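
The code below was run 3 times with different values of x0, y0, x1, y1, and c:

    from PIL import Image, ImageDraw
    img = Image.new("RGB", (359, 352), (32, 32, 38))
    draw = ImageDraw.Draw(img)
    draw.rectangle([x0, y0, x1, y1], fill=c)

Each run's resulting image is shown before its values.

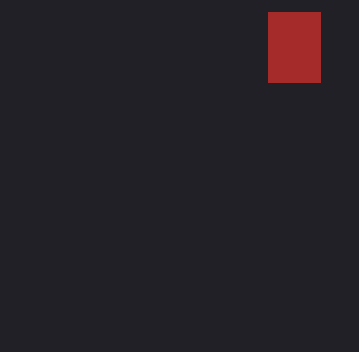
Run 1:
x0 = 268; y0 = 12; x1 = 320; y1 = 82; c = 'brown'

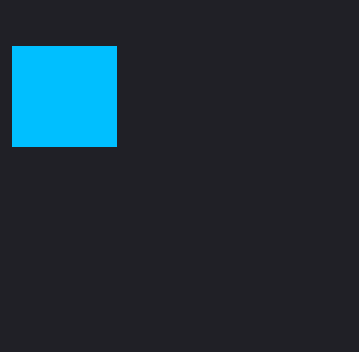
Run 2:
x0 = 12; y0 = 46; x1 = 116; y1 = 146; c = 'deepskyblue'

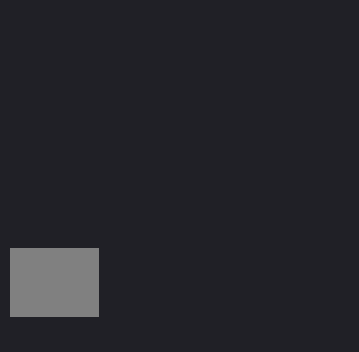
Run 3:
x0 = 10, y0 = 248, x1 = 98, y1 = 316, c = 'gray'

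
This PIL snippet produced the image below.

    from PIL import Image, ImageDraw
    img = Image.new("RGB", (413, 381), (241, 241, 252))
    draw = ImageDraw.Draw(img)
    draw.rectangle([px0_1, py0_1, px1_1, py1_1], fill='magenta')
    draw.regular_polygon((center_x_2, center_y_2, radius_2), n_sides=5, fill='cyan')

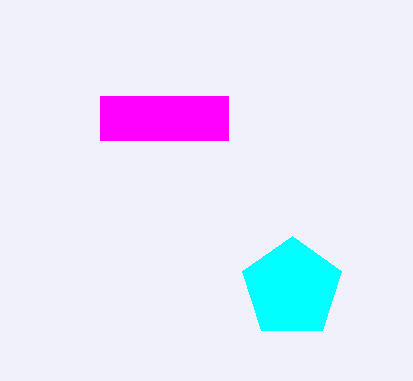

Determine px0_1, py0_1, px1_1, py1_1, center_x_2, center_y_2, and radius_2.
px0_1 = 100, py0_1 = 96, px1_1 = 228, py1_1 = 140, center_x_2 = 292, center_y_2 = 288, radius_2 = 52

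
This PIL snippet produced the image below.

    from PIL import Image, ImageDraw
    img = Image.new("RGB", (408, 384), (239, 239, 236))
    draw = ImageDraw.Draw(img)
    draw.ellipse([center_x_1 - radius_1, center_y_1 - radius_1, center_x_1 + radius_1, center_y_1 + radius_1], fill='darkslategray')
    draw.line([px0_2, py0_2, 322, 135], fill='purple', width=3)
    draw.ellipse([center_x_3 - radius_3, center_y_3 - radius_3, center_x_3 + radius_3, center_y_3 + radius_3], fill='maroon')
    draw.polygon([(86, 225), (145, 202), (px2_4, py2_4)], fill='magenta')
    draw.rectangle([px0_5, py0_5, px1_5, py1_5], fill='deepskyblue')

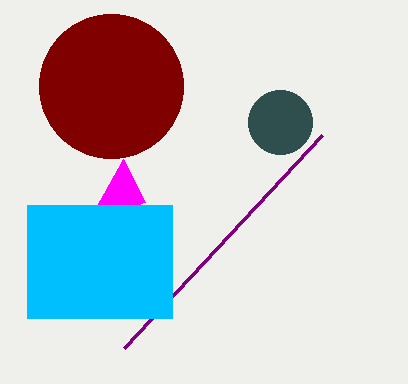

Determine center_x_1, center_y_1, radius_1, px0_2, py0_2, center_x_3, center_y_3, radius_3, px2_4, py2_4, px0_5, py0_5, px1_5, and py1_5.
center_x_1 = 280
center_y_1 = 122
radius_1 = 32
px0_2 = 124
py0_2 = 348
center_x_3 = 111
center_y_3 = 86
radius_3 = 72
px2_4 = 123
py2_4 = 159
px0_5 = 27
py0_5 = 205
px1_5 = 172
py1_5 = 318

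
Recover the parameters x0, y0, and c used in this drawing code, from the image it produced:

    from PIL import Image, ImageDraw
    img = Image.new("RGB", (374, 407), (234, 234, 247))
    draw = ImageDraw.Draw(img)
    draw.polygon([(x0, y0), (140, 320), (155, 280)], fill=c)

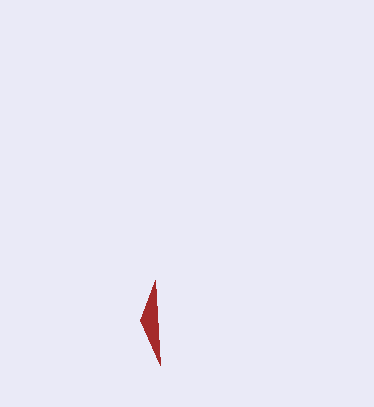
x0 = 160
y0 = 365
c = 'brown'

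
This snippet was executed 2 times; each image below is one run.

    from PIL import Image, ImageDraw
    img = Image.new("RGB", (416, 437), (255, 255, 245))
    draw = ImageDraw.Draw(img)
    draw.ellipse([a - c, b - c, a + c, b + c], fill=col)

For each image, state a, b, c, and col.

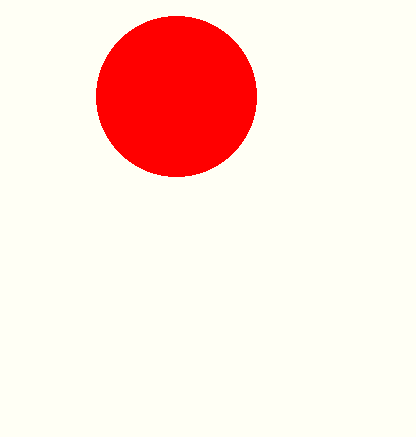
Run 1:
a = 176
b = 96
c = 80
col = 'red'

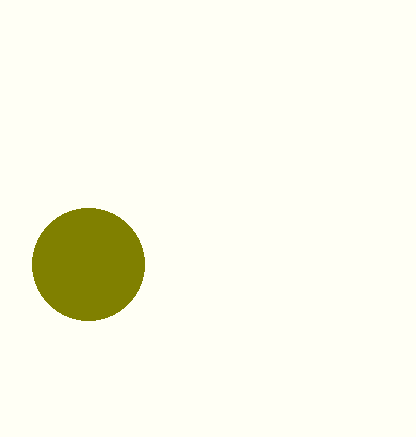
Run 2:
a = 88; b = 264; c = 56; col = 'olive'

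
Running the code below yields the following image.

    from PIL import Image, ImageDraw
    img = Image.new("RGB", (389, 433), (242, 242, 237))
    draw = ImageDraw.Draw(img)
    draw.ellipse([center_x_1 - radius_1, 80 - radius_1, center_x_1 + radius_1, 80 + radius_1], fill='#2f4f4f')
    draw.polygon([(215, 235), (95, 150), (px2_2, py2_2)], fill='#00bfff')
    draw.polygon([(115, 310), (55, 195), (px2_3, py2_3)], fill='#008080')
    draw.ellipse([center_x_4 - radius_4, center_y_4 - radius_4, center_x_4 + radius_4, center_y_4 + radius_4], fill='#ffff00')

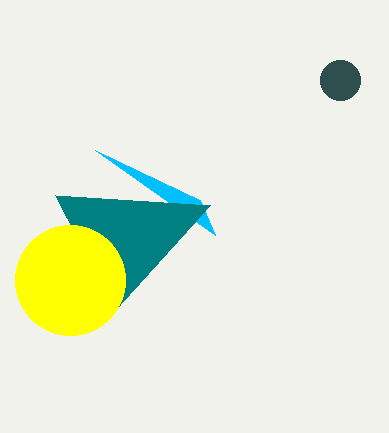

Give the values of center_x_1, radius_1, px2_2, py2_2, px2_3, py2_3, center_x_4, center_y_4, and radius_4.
center_x_1 = 340; radius_1 = 20; px2_2 = 200; py2_2 = 200; px2_3 = 210; py2_3 = 205; center_x_4 = 70; center_y_4 = 280; radius_4 = 55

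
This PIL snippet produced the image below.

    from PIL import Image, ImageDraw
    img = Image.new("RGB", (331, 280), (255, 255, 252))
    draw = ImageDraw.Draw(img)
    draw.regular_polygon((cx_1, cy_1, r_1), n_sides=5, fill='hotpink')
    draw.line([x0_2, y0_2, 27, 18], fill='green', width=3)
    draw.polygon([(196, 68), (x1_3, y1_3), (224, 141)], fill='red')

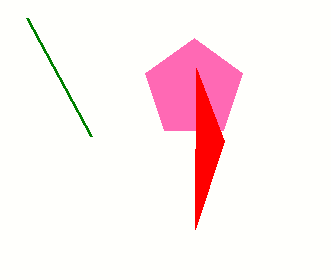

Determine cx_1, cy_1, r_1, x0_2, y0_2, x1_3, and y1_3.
cx_1 = 194; cy_1 = 89; r_1 = 51; x0_2 = 91; y0_2 = 136; x1_3 = 195; y1_3 = 229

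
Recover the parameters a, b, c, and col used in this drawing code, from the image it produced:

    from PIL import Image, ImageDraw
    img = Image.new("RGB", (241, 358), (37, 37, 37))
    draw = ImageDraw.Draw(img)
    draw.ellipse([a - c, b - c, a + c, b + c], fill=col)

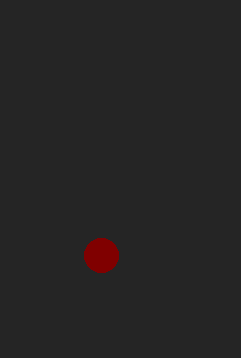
a = 101
b = 255
c = 17
col = 'maroon'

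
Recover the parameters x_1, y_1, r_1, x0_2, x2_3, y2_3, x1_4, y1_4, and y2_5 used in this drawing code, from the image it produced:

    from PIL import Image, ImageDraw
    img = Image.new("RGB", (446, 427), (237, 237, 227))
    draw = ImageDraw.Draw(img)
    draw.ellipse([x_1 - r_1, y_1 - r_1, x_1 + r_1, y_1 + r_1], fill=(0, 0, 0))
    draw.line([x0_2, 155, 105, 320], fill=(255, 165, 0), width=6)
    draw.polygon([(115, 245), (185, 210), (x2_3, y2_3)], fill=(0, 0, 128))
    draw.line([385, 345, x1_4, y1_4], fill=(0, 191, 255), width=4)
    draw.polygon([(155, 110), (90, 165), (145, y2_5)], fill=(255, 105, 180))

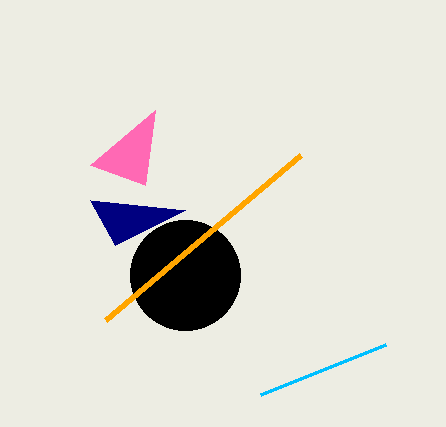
x_1 = 185, y_1 = 275, r_1 = 55, x0_2 = 300, x2_3 = 90, y2_3 = 200, x1_4 = 260, y1_4 = 395, y2_5 = 185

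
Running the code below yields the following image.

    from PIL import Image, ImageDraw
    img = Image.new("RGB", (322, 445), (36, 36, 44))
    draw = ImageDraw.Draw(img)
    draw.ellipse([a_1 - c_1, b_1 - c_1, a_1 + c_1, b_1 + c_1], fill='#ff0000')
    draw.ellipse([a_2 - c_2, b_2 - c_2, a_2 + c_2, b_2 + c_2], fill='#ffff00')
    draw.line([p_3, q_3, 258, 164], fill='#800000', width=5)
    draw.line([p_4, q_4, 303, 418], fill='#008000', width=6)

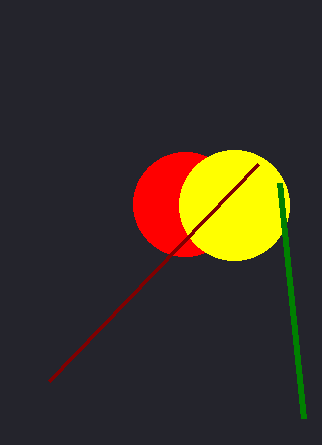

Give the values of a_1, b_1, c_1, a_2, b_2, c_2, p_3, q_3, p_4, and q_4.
a_1 = 185; b_1 = 204; c_1 = 52; a_2 = 234; b_2 = 205; c_2 = 55; p_3 = 49; q_3 = 381; p_4 = 279; q_4 = 183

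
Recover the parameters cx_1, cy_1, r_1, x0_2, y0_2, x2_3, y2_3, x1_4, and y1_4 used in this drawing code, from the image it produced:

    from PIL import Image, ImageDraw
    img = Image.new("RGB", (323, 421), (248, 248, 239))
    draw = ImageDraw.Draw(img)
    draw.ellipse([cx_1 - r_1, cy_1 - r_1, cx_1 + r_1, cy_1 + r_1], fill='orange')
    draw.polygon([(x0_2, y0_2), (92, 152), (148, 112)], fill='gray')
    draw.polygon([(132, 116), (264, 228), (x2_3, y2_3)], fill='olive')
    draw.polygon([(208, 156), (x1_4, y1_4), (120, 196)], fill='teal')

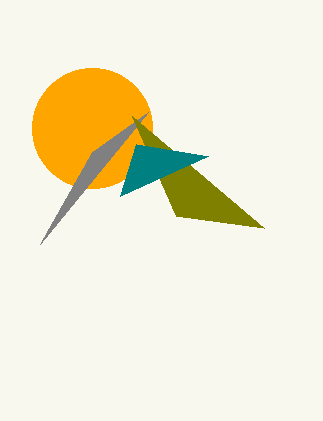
cx_1 = 92; cy_1 = 128; r_1 = 60; x0_2 = 40; y0_2 = 244; x2_3 = 176; y2_3 = 216; x1_4 = 136; y1_4 = 144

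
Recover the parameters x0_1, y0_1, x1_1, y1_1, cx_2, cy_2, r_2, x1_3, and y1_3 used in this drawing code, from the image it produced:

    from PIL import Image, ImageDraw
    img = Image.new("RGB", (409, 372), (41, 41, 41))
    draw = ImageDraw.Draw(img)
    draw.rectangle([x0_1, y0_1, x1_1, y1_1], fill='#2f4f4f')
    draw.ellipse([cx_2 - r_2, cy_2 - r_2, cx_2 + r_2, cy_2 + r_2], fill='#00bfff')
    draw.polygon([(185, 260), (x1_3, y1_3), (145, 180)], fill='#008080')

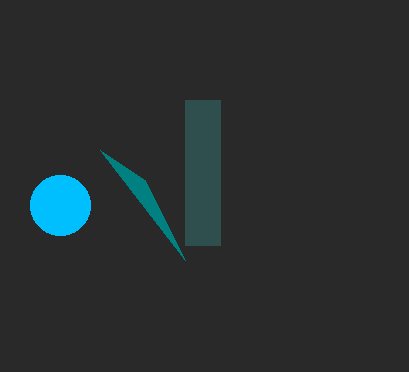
x0_1 = 185
y0_1 = 100
x1_1 = 220
y1_1 = 245
cx_2 = 60
cy_2 = 205
r_2 = 30
x1_3 = 100
y1_3 = 150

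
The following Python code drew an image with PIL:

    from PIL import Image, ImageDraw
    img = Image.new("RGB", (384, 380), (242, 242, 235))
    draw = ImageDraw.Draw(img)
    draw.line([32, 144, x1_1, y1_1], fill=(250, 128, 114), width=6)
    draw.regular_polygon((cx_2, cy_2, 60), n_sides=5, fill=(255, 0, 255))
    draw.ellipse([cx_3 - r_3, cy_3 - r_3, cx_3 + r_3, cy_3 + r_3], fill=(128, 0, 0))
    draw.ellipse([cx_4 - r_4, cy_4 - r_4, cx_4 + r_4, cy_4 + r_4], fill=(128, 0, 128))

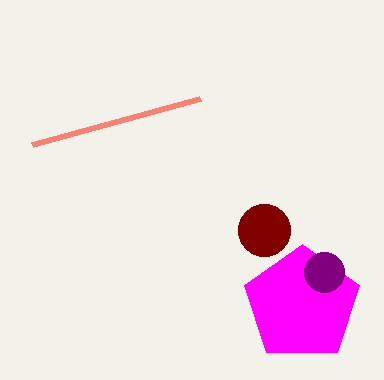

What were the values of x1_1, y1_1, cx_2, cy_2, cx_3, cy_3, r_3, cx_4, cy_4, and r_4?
x1_1 = 200; y1_1 = 98; cx_2 = 302; cy_2 = 304; cx_3 = 264; cy_3 = 230; r_3 = 26; cx_4 = 324; cy_4 = 272; r_4 = 20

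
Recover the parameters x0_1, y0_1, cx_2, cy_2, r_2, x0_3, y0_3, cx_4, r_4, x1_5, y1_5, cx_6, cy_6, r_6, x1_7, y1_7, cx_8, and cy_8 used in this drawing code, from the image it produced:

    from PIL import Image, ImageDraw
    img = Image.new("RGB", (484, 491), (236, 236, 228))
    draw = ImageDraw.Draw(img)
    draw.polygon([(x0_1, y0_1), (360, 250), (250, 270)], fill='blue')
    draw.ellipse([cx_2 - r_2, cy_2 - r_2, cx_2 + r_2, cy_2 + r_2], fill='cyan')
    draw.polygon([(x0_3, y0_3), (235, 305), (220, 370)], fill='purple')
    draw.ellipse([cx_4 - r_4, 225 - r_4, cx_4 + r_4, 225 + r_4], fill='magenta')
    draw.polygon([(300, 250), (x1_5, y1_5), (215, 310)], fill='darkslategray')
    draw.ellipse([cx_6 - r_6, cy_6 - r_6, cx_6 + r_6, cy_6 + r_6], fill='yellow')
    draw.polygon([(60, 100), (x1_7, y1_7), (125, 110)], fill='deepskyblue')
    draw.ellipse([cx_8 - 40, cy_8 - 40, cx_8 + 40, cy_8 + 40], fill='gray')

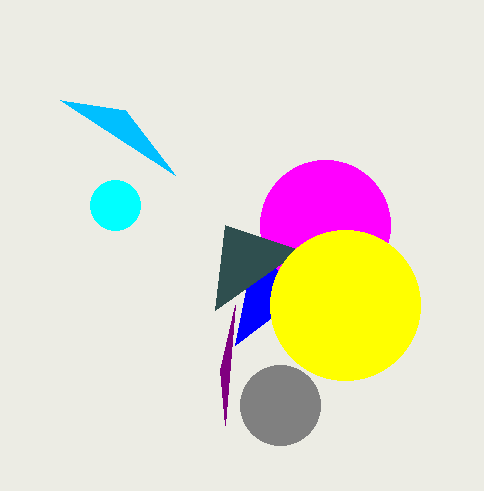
x0_1 = 235; y0_1 = 345; cx_2 = 115; cy_2 = 205; r_2 = 25; x0_3 = 225; y0_3 = 425; cx_4 = 325; r_4 = 65; x1_5 = 225; y1_5 = 225; cx_6 = 345; cy_6 = 305; r_6 = 75; x1_7 = 175; y1_7 = 175; cx_8 = 280; cy_8 = 405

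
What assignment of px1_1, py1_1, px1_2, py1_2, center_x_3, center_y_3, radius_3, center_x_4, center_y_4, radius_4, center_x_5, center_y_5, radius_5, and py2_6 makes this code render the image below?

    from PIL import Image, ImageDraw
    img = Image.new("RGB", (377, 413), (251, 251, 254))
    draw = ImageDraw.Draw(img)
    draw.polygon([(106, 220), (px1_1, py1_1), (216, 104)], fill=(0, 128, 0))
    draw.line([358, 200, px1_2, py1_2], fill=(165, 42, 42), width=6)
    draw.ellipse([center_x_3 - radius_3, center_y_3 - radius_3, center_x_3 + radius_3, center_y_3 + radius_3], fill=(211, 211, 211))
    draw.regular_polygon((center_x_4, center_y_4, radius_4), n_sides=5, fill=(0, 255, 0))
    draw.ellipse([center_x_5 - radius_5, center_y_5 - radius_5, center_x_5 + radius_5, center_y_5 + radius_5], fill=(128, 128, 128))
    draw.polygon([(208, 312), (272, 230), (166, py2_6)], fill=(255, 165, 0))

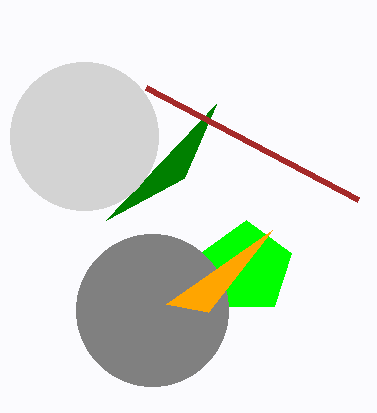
px1_1 = 184, py1_1 = 178, px1_2 = 146, py1_2 = 88, center_x_3 = 84, center_y_3 = 136, radius_3 = 74, center_x_4 = 246, center_y_4 = 268, radius_4 = 48, center_x_5 = 152, center_y_5 = 310, radius_5 = 76, py2_6 = 304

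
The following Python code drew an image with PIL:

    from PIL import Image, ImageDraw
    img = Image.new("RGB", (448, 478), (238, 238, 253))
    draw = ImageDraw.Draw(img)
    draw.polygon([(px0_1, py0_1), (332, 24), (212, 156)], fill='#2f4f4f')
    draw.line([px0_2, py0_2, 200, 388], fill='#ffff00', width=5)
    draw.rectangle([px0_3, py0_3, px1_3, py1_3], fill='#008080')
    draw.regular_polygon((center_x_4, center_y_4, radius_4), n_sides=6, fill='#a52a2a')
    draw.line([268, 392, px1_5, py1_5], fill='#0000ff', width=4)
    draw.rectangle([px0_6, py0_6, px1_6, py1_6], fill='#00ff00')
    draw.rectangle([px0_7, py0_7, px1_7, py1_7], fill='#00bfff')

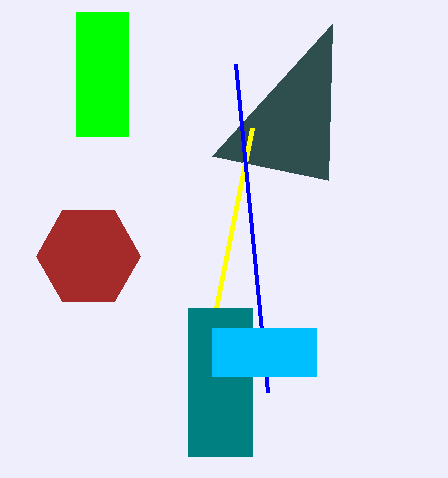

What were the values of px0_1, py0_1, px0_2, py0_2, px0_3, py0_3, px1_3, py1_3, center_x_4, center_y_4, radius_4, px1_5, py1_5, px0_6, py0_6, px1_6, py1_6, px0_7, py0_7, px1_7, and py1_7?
px0_1 = 328, py0_1 = 180, px0_2 = 252, py0_2 = 128, px0_3 = 188, py0_3 = 308, px1_3 = 252, py1_3 = 456, center_x_4 = 88, center_y_4 = 256, radius_4 = 52, px1_5 = 236, py1_5 = 64, px0_6 = 76, py0_6 = 12, px1_6 = 128, py1_6 = 136, px0_7 = 212, py0_7 = 328, px1_7 = 316, py1_7 = 376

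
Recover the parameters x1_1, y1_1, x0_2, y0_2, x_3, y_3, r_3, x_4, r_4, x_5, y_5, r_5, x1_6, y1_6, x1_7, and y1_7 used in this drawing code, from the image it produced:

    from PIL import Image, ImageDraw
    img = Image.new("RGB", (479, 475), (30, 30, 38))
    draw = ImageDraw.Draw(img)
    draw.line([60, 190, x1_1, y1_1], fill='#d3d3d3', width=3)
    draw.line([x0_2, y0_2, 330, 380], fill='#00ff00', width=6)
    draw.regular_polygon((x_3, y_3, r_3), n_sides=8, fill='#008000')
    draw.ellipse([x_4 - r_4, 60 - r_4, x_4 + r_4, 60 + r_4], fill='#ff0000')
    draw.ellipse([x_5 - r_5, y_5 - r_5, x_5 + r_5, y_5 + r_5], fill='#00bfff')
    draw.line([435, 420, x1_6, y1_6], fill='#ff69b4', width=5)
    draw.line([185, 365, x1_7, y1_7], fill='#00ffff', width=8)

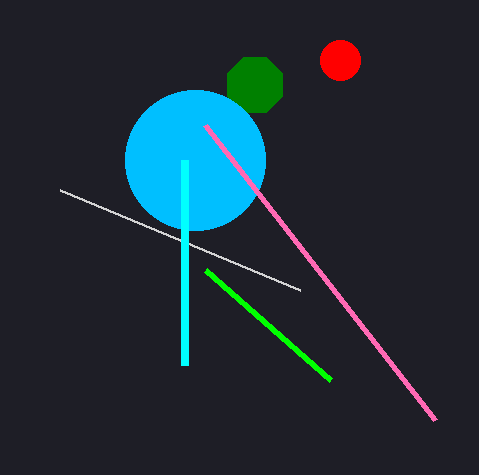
x1_1 = 300, y1_1 = 290, x0_2 = 205, y0_2 = 270, x_3 = 255, y_3 = 85, r_3 = 30, x_4 = 340, r_4 = 20, x_5 = 195, y_5 = 160, r_5 = 70, x1_6 = 205, y1_6 = 125, x1_7 = 185, y1_7 = 160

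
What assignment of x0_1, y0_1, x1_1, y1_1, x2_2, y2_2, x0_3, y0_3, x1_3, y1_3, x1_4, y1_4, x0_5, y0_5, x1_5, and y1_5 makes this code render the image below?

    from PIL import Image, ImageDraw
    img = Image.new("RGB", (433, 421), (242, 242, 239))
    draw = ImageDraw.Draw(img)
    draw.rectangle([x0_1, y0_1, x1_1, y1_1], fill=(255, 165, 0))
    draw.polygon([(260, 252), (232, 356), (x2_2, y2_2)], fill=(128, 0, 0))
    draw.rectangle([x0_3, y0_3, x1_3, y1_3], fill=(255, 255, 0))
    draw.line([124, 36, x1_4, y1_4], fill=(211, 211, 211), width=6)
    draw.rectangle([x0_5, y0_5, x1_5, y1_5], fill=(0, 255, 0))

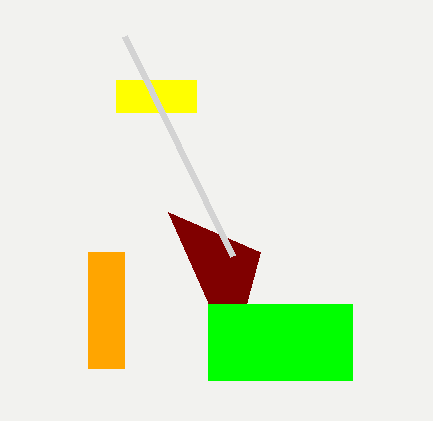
x0_1 = 88
y0_1 = 252
x1_1 = 124
y1_1 = 368
x2_2 = 168
y2_2 = 212
x0_3 = 116
y0_3 = 80
x1_3 = 196
y1_3 = 112
x1_4 = 232
y1_4 = 256
x0_5 = 208
y0_5 = 304
x1_5 = 352
y1_5 = 380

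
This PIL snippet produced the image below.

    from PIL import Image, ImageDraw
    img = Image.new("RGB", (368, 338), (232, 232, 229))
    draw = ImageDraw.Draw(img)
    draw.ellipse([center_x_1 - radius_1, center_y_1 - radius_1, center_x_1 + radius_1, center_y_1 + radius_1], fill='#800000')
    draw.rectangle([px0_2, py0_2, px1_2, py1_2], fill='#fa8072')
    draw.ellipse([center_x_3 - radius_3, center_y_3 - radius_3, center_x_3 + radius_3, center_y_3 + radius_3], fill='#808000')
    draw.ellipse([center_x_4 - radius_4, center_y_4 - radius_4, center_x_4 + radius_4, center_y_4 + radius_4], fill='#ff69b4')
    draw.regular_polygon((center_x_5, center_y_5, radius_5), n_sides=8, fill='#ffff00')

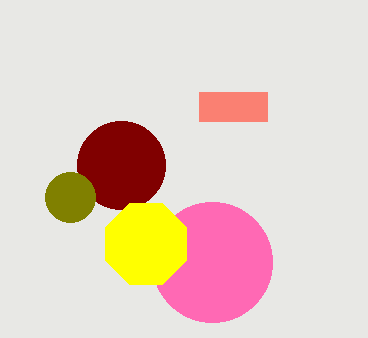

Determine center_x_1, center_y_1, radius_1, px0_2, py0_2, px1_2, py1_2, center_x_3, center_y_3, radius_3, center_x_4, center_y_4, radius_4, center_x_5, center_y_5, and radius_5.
center_x_1 = 121; center_y_1 = 165; radius_1 = 44; px0_2 = 199; py0_2 = 92; px1_2 = 267; py1_2 = 121; center_x_3 = 70; center_y_3 = 197; radius_3 = 25; center_x_4 = 212; center_y_4 = 262; radius_4 = 60; center_x_5 = 146; center_y_5 = 244; radius_5 = 44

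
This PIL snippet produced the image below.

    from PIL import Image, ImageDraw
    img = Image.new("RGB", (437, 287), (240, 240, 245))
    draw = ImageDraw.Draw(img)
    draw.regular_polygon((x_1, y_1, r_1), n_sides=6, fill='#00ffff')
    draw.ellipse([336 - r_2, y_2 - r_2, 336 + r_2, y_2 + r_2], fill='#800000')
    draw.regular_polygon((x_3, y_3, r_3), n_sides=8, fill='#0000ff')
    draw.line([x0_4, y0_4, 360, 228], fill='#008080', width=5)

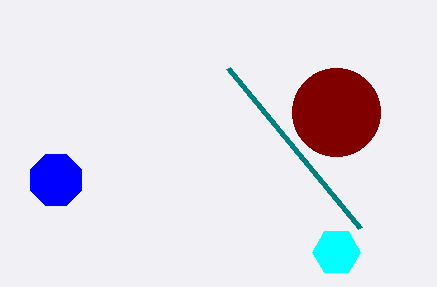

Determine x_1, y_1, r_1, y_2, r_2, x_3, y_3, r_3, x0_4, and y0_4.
x_1 = 336
y_1 = 252
r_1 = 24
y_2 = 112
r_2 = 44
x_3 = 56
y_3 = 180
r_3 = 28
x0_4 = 228
y0_4 = 68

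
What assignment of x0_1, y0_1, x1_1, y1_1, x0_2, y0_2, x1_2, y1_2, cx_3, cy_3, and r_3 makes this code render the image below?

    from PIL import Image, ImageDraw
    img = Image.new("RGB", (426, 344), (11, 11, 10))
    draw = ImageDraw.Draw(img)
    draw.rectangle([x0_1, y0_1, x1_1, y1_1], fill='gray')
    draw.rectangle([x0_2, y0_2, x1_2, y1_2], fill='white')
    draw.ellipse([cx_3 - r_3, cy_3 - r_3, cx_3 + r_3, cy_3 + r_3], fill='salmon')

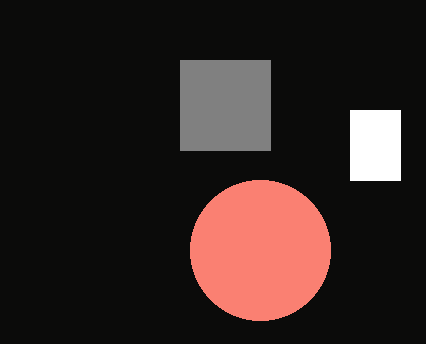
x0_1 = 180; y0_1 = 60; x1_1 = 270; y1_1 = 150; x0_2 = 350; y0_2 = 110; x1_2 = 400; y1_2 = 180; cx_3 = 260; cy_3 = 250; r_3 = 70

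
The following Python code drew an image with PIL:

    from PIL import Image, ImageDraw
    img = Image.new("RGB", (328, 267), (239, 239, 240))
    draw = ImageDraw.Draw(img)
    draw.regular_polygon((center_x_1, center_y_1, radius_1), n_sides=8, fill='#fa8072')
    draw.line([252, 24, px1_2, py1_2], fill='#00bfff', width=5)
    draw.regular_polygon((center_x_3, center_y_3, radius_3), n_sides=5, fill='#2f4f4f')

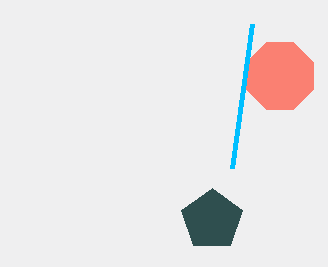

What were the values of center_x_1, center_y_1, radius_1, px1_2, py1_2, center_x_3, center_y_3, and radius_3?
center_x_1 = 280
center_y_1 = 76
radius_1 = 36
px1_2 = 232
py1_2 = 168
center_x_3 = 212
center_y_3 = 220
radius_3 = 32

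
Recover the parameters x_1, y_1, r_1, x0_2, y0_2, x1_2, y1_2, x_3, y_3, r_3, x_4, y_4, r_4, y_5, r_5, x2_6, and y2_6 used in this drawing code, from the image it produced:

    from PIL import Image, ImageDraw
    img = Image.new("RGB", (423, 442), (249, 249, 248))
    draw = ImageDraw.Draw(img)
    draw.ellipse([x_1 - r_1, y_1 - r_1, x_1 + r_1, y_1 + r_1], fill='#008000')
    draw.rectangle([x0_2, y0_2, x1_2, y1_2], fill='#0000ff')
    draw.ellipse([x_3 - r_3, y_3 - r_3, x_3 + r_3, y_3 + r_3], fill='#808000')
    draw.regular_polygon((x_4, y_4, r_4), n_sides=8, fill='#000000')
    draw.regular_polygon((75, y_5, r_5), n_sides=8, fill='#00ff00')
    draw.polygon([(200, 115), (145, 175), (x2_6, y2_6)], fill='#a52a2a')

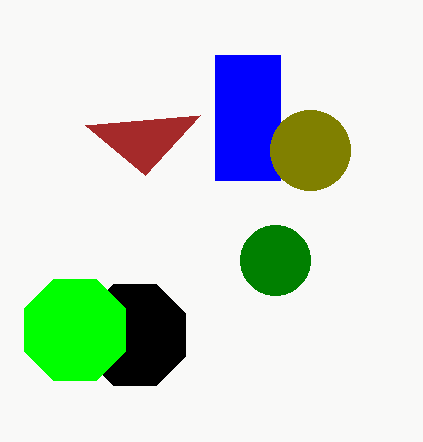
x_1 = 275, y_1 = 260, r_1 = 35, x0_2 = 215, y0_2 = 55, x1_2 = 280, y1_2 = 180, x_3 = 310, y_3 = 150, r_3 = 40, x_4 = 135, y_4 = 335, r_4 = 55, y_5 = 330, r_5 = 55, x2_6 = 85, y2_6 = 125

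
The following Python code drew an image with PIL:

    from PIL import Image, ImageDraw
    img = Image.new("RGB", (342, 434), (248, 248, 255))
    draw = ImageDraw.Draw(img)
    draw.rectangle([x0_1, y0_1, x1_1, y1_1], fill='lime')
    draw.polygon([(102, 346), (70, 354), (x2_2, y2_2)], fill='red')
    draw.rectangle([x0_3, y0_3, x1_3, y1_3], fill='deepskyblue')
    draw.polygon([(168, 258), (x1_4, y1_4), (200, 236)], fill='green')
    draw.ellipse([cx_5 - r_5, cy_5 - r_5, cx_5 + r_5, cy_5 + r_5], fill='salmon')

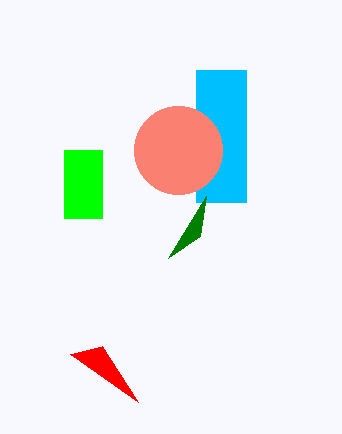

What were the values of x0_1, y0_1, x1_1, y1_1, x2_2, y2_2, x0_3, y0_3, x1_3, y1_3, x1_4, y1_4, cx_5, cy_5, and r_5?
x0_1 = 64
y0_1 = 150
x1_1 = 102
y1_1 = 218
x2_2 = 138
y2_2 = 402
x0_3 = 196
y0_3 = 70
x1_3 = 246
y1_3 = 202
x1_4 = 206
y1_4 = 196
cx_5 = 178
cy_5 = 150
r_5 = 44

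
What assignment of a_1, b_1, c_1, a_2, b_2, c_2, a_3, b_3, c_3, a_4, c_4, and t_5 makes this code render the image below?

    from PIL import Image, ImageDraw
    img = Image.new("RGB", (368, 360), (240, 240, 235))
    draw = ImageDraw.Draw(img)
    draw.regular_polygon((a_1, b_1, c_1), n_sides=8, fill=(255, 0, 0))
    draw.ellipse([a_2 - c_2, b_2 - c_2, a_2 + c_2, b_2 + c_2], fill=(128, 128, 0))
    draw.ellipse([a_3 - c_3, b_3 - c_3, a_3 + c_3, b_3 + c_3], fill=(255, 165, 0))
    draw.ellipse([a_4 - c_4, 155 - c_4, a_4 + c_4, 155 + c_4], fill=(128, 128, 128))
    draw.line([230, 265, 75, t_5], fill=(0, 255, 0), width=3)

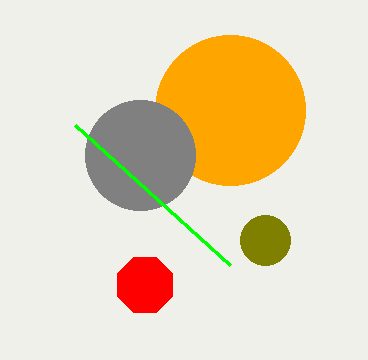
a_1 = 145
b_1 = 285
c_1 = 30
a_2 = 265
b_2 = 240
c_2 = 25
a_3 = 230
b_3 = 110
c_3 = 75
a_4 = 140
c_4 = 55
t_5 = 125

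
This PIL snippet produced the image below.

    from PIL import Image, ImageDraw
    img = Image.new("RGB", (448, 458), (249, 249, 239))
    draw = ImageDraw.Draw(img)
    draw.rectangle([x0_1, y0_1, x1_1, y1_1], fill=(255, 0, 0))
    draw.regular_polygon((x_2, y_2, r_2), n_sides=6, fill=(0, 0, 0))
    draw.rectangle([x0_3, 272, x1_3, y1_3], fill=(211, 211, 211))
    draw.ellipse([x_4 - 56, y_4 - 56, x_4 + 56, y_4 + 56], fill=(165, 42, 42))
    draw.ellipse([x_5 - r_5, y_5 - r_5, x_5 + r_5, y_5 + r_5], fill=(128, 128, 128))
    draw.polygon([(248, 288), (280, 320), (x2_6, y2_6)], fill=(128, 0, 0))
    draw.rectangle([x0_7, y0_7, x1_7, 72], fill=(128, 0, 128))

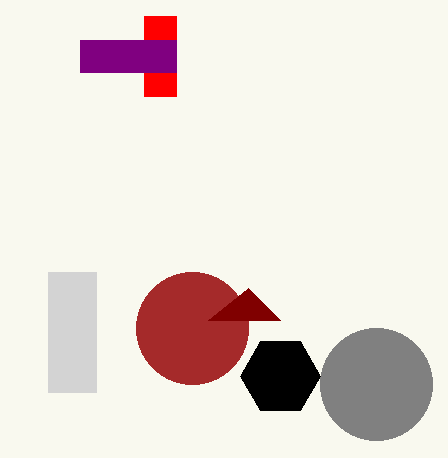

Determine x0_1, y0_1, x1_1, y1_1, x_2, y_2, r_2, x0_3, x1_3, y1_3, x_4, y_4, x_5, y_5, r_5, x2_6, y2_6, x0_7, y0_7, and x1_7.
x0_1 = 144, y0_1 = 16, x1_1 = 176, y1_1 = 96, x_2 = 280, y_2 = 376, r_2 = 40, x0_3 = 48, x1_3 = 96, y1_3 = 392, x_4 = 192, y_4 = 328, x_5 = 376, y_5 = 384, r_5 = 56, x2_6 = 208, y2_6 = 320, x0_7 = 80, y0_7 = 40, x1_7 = 176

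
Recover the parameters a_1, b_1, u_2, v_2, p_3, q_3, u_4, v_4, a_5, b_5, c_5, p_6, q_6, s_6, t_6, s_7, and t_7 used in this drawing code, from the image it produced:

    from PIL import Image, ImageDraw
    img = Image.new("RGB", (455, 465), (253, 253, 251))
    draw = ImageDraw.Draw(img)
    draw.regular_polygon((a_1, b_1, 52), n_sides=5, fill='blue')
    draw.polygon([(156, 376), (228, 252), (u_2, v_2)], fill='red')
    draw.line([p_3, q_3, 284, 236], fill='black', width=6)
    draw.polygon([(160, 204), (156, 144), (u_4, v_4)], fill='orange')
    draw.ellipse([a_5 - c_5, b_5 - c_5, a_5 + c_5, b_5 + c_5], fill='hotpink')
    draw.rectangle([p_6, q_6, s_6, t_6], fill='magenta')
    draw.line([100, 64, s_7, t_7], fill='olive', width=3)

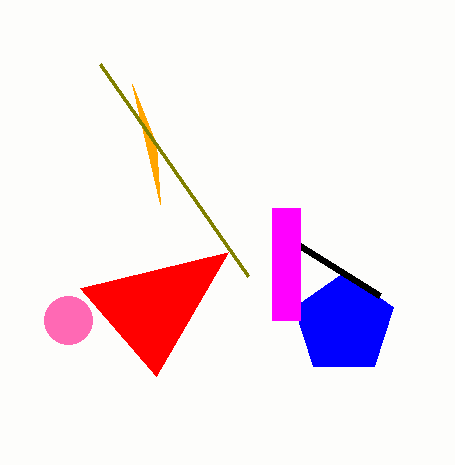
a_1 = 344; b_1 = 324; u_2 = 80; v_2 = 288; p_3 = 380; q_3 = 296; u_4 = 132; v_4 = 84; a_5 = 68; b_5 = 320; c_5 = 24; p_6 = 272; q_6 = 208; s_6 = 300; t_6 = 320; s_7 = 248; t_7 = 276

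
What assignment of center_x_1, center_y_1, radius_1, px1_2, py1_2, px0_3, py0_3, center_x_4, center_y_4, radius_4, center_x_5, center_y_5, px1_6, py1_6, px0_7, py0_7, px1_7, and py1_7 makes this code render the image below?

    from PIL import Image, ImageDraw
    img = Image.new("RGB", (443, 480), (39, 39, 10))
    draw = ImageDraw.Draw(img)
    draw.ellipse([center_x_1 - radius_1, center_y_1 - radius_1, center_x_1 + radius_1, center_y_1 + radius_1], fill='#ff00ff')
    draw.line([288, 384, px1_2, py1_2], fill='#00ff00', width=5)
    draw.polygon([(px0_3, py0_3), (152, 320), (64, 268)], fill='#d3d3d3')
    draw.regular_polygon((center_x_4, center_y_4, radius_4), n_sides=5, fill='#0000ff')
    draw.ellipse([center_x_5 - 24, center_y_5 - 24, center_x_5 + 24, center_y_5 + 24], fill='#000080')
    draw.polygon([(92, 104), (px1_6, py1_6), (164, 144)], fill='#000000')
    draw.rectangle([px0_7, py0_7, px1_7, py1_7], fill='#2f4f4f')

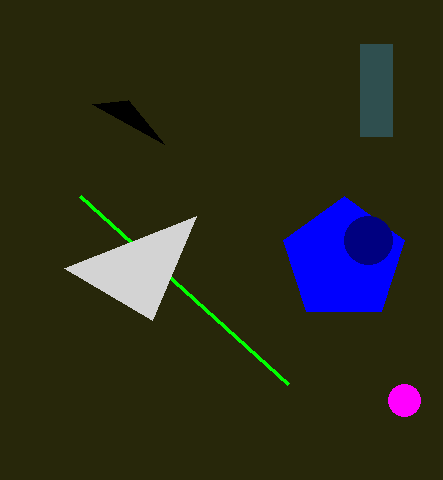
center_x_1 = 404
center_y_1 = 400
radius_1 = 16
px1_2 = 80
py1_2 = 196
px0_3 = 196
py0_3 = 216
center_x_4 = 344
center_y_4 = 260
radius_4 = 64
center_x_5 = 368
center_y_5 = 240
px1_6 = 128
py1_6 = 100
px0_7 = 360
py0_7 = 44
px1_7 = 392
py1_7 = 136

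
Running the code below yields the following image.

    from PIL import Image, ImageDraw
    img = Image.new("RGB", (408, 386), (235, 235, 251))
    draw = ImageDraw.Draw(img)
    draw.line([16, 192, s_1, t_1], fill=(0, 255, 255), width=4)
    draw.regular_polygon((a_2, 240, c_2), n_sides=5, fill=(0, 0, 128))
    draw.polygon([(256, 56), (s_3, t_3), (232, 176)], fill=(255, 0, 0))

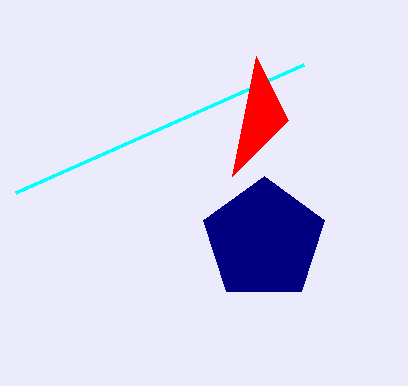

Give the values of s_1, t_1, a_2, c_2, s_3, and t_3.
s_1 = 304; t_1 = 64; a_2 = 264; c_2 = 64; s_3 = 288; t_3 = 120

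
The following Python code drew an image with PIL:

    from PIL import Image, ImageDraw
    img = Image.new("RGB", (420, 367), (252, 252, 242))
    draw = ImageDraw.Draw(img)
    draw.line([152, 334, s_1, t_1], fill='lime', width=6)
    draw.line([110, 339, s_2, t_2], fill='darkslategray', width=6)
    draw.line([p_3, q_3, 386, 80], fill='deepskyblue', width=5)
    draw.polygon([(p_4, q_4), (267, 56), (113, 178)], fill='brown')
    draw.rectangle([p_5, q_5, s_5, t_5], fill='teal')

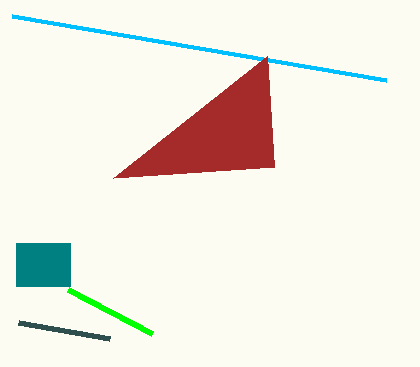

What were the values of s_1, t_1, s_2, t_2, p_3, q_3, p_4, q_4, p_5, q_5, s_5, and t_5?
s_1 = 68
t_1 = 290
s_2 = 19
t_2 = 323
p_3 = 12
q_3 = 16
p_4 = 274
q_4 = 167
p_5 = 16
q_5 = 243
s_5 = 70
t_5 = 286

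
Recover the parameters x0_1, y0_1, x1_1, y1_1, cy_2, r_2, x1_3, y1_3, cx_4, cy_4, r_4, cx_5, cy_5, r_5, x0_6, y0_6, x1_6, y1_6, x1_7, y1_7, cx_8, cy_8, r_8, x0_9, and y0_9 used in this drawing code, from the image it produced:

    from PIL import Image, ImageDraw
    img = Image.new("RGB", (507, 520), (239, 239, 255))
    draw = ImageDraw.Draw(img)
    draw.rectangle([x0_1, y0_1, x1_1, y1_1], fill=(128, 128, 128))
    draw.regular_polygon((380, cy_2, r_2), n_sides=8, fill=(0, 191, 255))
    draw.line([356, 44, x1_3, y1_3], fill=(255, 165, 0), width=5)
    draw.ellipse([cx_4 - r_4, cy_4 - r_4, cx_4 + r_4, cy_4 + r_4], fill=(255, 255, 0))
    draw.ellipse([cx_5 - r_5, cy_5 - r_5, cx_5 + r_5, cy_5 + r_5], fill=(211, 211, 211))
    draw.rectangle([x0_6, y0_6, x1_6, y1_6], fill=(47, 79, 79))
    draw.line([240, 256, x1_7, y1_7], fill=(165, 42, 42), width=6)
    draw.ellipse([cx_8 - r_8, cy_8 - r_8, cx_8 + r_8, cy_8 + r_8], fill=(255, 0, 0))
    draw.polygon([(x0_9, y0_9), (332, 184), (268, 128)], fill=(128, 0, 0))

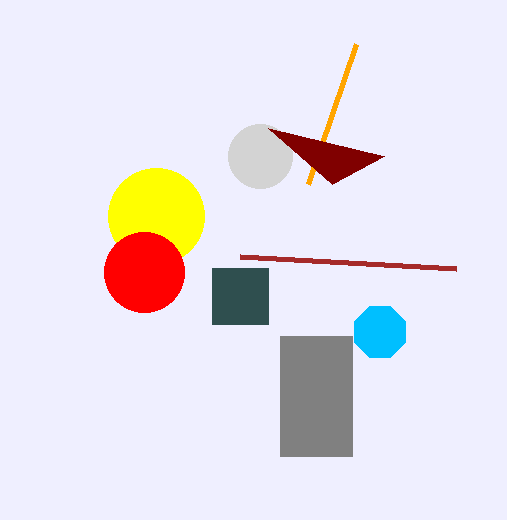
x0_1 = 280, y0_1 = 336, x1_1 = 352, y1_1 = 456, cy_2 = 332, r_2 = 28, x1_3 = 308, y1_3 = 184, cx_4 = 156, cy_4 = 216, r_4 = 48, cx_5 = 260, cy_5 = 156, r_5 = 32, x0_6 = 212, y0_6 = 268, x1_6 = 268, y1_6 = 324, x1_7 = 456, y1_7 = 268, cx_8 = 144, cy_8 = 272, r_8 = 40, x0_9 = 384, y0_9 = 156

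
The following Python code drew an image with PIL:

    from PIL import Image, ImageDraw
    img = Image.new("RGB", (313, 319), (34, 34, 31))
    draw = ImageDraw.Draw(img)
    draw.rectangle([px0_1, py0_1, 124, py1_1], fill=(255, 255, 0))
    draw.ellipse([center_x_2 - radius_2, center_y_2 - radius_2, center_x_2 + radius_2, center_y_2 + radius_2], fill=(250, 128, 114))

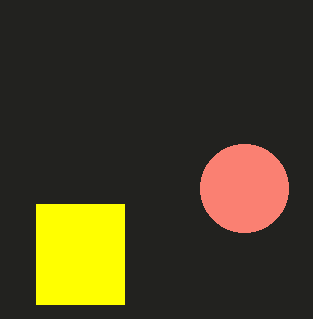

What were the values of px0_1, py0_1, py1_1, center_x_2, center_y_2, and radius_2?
px0_1 = 36
py0_1 = 204
py1_1 = 304
center_x_2 = 244
center_y_2 = 188
radius_2 = 44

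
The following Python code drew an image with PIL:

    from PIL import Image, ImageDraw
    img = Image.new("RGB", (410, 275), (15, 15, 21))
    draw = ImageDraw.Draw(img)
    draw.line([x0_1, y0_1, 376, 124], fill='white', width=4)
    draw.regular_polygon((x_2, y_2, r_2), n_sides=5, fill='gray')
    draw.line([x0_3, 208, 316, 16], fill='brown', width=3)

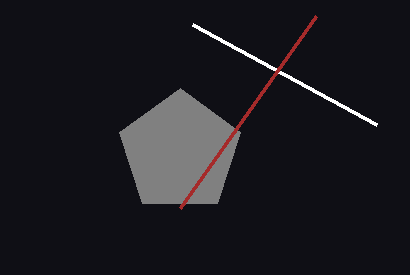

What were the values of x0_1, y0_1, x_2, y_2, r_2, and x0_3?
x0_1 = 192; y0_1 = 24; x_2 = 180; y_2 = 152; r_2 = 64; x0_3 = 180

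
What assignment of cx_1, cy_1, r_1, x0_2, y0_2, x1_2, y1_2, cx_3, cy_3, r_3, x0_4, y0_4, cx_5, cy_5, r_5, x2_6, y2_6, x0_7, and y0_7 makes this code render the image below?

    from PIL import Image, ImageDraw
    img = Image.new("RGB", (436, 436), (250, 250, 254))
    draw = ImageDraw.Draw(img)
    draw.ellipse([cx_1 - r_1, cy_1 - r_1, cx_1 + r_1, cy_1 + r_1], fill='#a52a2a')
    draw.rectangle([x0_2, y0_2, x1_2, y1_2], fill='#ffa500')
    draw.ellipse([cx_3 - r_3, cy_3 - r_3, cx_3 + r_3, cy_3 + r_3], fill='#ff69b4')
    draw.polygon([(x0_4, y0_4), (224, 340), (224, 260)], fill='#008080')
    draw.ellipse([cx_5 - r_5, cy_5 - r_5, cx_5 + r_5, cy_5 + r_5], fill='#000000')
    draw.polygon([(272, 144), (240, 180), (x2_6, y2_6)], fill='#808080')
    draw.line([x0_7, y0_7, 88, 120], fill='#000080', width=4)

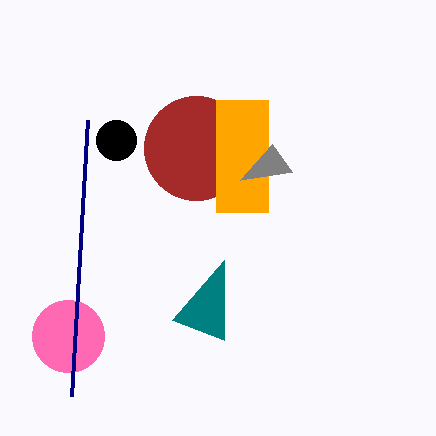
cx_1 = 196
cy_1 = 148
r_1 = 52
x0_2 = 216
y0_2 = 100
x1_2 = 268
y1_2 = 212
cx_3 = 68
cy_3 = 336
r_3 = 36
x0_4 = 172
y0_4 = 320
cx_5 = 116
cy_5 = 140
r_5 = 20
x2_6 = 292
y2_6 = 172
x0_7 = 72
y0_7 = 396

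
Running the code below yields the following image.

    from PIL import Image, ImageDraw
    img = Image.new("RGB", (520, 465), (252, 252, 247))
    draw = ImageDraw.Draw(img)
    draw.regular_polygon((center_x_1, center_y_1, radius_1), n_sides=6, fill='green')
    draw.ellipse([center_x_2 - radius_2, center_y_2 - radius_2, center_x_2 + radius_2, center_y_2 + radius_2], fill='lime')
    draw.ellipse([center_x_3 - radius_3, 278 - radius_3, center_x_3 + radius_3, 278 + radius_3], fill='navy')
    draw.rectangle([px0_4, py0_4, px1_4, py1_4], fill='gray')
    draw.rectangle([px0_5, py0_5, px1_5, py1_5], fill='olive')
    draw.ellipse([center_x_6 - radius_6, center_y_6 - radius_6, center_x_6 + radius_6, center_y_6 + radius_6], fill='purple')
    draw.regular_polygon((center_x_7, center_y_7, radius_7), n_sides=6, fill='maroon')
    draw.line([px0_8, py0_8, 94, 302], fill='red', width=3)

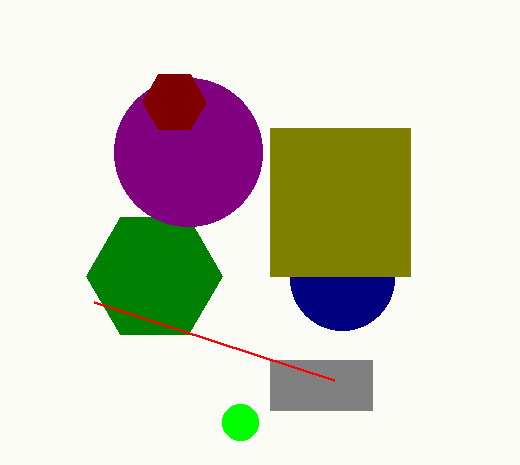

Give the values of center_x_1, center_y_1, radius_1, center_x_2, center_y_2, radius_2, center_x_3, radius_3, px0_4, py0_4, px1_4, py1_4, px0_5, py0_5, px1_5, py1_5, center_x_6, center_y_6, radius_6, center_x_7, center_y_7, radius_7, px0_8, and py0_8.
center_x_1 = 154
center_y_1 = 276
radius_1 = 68
center_x_2 = 240
center_y_2 = 422
radius_2 = 18
center_x_3 = 342
radius_3 = 52
px0_4 = 270
py0_4 = 360
px1_4 = 372
py1_4 = 410
px0_5 = 270
py0_5 = 128
px1_5 = 410
py1_5 = 276
center_x_6 = 188
center_y_6 = 152
radius_6 = 74
center_x_7 = 174
center_y_7 = 102
radius_7 = 32
px0_8 = 334
py0_8 = 380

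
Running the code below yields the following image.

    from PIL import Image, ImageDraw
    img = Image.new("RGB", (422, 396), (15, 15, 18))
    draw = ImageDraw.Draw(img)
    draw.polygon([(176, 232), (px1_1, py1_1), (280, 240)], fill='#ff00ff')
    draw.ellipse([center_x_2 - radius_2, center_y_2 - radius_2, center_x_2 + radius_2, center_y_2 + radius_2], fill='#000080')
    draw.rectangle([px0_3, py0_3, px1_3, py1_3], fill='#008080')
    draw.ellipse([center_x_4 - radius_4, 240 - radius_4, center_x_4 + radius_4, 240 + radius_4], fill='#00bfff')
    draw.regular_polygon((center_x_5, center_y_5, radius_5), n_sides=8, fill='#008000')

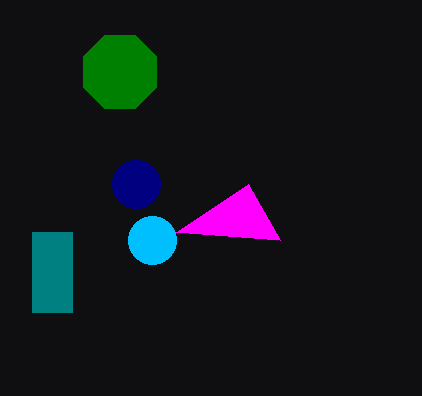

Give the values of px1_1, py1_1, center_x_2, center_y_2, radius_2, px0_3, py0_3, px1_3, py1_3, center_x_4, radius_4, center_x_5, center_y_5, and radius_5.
px1_1 = 248
py1_1 = 184
center_x_2 = 136
center_y_2 = 184
radius_2 = 24
px0_3 = 32
py0_3 = 232
px1_3 = 72
py1_3 = 312
center_x_4 = 152
radius_4 = 24
center_x_5 = 120
center_y_5 = 72
radius_5 = 40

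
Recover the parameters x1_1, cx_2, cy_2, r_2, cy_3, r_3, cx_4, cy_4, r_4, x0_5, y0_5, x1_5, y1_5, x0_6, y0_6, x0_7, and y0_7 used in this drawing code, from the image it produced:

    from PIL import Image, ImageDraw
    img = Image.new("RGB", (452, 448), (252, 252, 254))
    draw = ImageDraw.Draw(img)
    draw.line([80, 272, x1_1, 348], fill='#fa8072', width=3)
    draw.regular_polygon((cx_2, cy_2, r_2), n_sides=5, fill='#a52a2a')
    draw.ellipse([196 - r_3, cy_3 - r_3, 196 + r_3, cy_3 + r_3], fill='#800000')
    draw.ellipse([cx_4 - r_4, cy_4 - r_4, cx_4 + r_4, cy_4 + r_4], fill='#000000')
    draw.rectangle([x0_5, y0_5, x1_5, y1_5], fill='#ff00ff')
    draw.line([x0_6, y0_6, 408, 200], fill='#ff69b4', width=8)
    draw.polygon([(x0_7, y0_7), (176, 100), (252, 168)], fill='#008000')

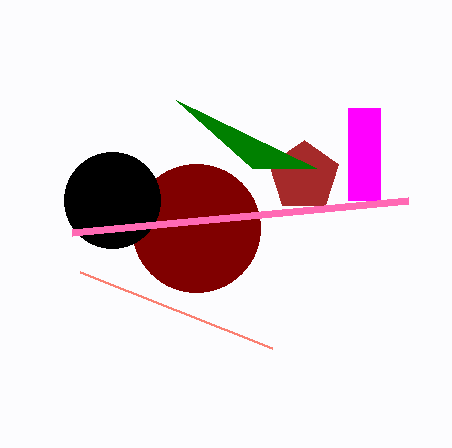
x1_1 = 272; cx_2 = 304; cy_2 = 176; r_2 = 36; cy_3 = 228; r_3 = 64; cx_4 = 112; cy_4 = 200; r_4 = 48; x0_5 = 348; y0_5 = 108; x1_5 = 380; y1_5 = 200; x0_6 = 72; y0_6 = 232; x0_7 = 316; y0_7 = 168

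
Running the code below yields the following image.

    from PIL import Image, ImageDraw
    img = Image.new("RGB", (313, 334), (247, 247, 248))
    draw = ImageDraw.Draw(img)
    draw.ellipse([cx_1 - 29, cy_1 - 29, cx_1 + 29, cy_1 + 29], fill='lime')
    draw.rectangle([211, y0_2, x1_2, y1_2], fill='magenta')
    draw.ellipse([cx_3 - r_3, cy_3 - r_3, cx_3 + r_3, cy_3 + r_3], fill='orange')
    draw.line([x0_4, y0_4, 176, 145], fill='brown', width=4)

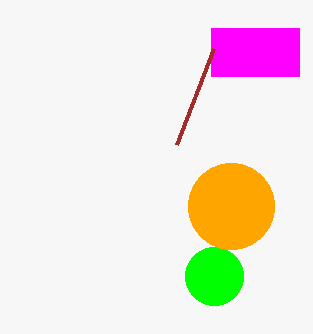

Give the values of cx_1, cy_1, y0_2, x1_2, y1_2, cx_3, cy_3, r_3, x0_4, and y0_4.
cx_1 = 214
cy_1 = 276
y0_2 = 28
x1_2 = 299
y1_2 = 76
cx_3 = 231
cy_3 = 206
r_3 = 43
x0_4 = 213
y0_4 = 49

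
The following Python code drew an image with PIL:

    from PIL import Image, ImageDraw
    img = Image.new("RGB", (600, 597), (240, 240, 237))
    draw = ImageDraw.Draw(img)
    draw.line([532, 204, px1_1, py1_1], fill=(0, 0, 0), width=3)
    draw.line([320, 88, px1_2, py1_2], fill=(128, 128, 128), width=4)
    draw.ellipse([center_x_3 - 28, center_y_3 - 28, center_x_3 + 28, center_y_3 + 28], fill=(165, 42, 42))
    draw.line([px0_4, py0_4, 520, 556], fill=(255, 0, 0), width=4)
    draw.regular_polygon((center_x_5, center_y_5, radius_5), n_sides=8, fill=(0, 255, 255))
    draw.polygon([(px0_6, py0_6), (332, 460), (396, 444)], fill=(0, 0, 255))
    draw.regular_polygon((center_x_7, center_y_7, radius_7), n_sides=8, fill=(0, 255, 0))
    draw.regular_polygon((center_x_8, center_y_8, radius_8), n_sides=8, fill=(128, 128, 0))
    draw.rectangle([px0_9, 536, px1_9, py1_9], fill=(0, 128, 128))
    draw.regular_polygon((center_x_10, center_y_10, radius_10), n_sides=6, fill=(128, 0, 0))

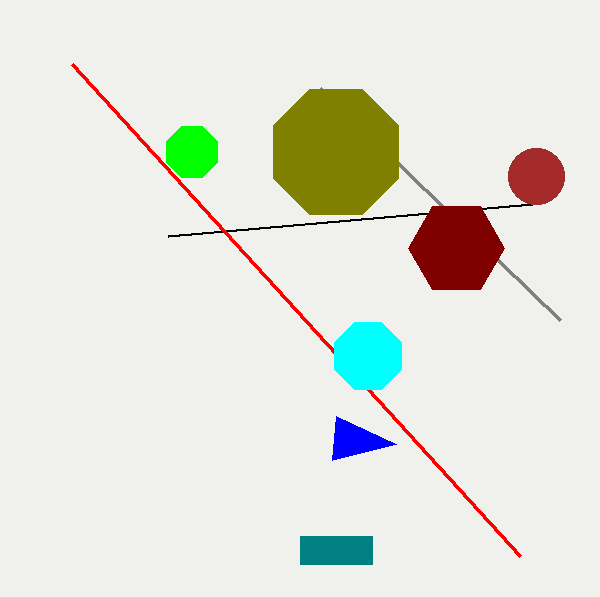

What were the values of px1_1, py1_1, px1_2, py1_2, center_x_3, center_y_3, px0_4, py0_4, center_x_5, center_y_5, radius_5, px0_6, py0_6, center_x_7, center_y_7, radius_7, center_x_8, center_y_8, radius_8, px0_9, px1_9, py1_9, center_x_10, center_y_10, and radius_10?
px1_1 = 168
py1_1 = 236
px1_2 = 560
py1_2 = 320
center_x_3 = 536
center_y_3 = 176
px0_4 = 72
py0_4 = 64
center_x_5 = 368
center_y_5 = 356
radius_5 = 36
px0_6 = 336
py0_6 = 416
center_x_7 = 192
center_y_7 = 152
radius_7 = 28
center_x_8 = 336
center_y_8 = 152
radius_8 = 68
px0_9 = 300
px1_9 = 372
py1_9 = 564
center_x_10 = 456
center_y_10 = 248
radius_10 = 48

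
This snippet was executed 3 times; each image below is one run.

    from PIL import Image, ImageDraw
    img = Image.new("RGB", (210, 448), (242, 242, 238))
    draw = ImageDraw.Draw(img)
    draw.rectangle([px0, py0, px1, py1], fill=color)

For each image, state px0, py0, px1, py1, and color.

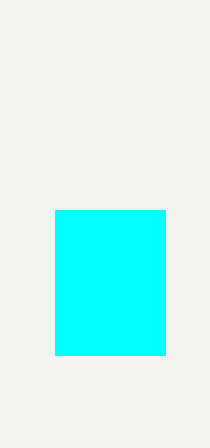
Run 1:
px0 = 55
py0 = 210
px1 = 165
py1 = 355
color = 'cyan'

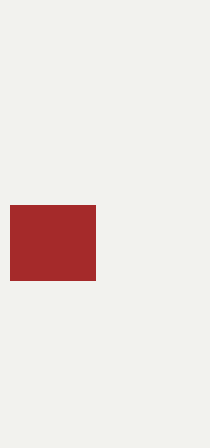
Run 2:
px0 = 10
py0 = 205
px1 = 95
py1 = 280
color = 'brown'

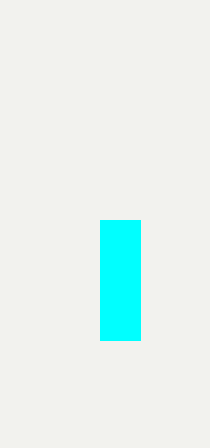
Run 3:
px0 = 100, py0 = 220, px1 = 140, py1 = 340, color = 'cyan'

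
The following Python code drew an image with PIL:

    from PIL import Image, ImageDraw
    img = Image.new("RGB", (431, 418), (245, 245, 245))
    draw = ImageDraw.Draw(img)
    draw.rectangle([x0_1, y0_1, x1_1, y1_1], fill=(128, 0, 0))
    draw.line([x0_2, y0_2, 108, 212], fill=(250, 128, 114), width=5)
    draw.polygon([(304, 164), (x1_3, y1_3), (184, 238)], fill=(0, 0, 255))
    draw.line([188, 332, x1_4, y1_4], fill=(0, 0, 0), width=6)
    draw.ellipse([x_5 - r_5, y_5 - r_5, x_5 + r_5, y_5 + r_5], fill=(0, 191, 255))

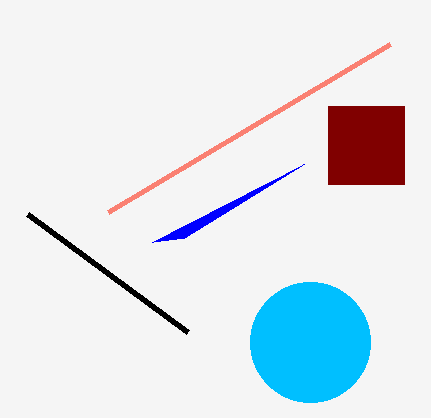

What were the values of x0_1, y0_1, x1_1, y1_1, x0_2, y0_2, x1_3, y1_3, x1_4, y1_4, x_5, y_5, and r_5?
x0_1 = 328; y0_1 = 106; x1_1 = 404; y1_1 = 184; x0_2 = 390; y0_2 = 44; x1_3 = 152; y1_3 = 242; x1_4 = 28; y1_4 = 214; x_5 = 310; y_5 = 342; r_5 = 60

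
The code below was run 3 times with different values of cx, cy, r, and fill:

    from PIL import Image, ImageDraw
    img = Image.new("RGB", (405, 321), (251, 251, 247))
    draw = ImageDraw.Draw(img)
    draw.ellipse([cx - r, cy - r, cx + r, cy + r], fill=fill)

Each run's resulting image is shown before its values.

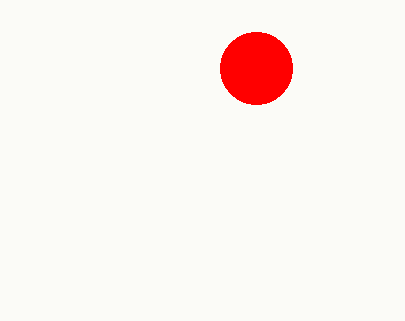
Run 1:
cx = 256
cy = 68
r = 36
fill = 'red'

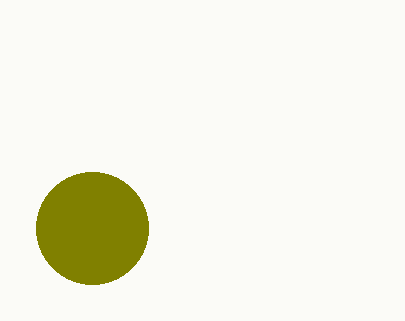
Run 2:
cx = 92
cy = 228
r = 56
fill = 'olive'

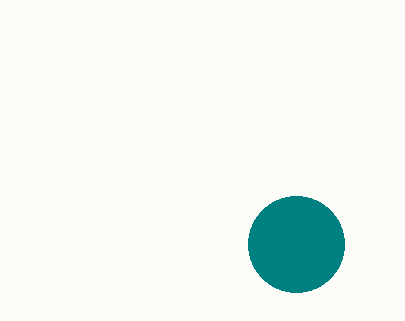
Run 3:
cx = 296; cy = 244; r = 48; fill = 'teal'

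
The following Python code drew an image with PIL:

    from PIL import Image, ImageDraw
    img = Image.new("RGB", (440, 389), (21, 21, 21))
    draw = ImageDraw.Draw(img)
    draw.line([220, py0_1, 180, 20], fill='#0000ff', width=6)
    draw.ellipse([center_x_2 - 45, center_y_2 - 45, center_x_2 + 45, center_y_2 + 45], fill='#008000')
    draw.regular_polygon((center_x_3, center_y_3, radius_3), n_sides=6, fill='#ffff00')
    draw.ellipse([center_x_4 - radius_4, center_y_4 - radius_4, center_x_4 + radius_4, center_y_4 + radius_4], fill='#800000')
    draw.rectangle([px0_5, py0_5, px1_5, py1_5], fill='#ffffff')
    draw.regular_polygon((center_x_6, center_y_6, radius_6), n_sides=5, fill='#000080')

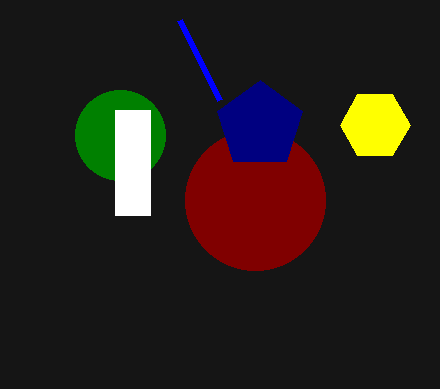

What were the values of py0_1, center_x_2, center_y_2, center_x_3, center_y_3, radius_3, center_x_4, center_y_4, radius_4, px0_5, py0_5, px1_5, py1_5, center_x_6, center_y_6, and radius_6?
py0_1 = 100; center_x_2 = 120; center_y_2 = 135; center_x_3 = 375; center_y_3 = 125; radius_3 = 35; center_x_4 = 255; center_y_4 = 200; radius_4 = 70; px0_5 = 115; py0_5 = 110; px1_5 = 150; py1_5 = 215; center_x_6 = 260; center_y_6 = 125; radius_6 = 45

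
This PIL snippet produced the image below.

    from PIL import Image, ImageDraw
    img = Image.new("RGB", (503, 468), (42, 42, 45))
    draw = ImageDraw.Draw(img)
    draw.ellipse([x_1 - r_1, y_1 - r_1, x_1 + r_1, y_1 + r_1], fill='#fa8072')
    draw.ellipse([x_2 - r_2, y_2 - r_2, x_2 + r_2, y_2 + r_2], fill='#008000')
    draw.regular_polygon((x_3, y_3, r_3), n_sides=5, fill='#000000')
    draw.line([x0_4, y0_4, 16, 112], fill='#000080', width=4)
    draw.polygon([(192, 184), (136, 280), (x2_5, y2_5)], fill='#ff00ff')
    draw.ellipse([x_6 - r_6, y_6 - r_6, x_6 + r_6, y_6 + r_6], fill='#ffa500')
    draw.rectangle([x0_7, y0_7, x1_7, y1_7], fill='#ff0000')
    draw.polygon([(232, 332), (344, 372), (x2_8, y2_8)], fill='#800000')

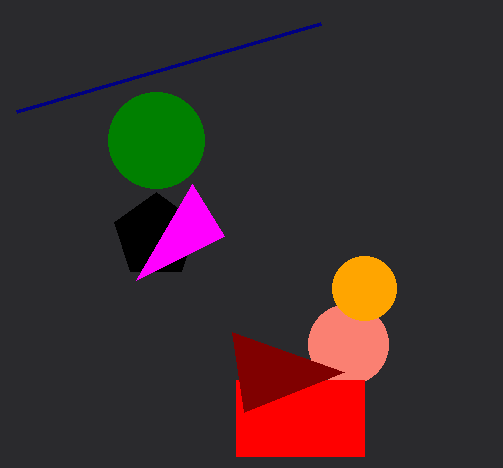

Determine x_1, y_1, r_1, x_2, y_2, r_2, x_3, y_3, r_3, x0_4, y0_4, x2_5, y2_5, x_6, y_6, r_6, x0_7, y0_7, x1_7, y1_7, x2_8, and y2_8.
x_1 = 348, y_1 = 344, r_1 = 40, x_2 = 156, y_2 = 140, r_2 = 48, x_3 = 156, y_3 = 236, r_3 = 44, x0_4 = 320, y0_4 = 24, x2_5 = 224, y2_5 = 236, x_6 = 364, y_6 = 288, r_6 = 32, x0_7 = 236, y0_7 = 380, x1_7 = 364, y1_7 = 456, x2_8 = 244, y2_8 = 412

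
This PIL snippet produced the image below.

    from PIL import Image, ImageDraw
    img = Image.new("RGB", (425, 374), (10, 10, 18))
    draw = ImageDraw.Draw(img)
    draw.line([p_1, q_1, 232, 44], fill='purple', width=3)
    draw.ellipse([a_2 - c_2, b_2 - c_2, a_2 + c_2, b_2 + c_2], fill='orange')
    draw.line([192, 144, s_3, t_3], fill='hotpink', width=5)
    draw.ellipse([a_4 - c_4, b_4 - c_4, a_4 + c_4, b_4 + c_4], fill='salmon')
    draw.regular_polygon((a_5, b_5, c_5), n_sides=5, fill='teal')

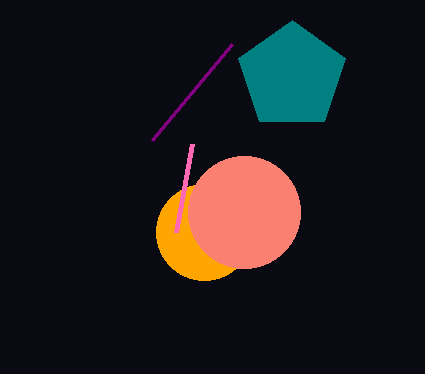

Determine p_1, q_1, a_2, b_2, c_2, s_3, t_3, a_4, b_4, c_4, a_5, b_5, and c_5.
p_1 = 152, q_1 = 140, a_2 = 204, b_2 = 232, c_2 = 48, s_3 = 176, t_3 = 232, a_4 = 244, b_4 = 212, c_4 = 56, a_5 = 292, b_5 = 76, c_5 = 56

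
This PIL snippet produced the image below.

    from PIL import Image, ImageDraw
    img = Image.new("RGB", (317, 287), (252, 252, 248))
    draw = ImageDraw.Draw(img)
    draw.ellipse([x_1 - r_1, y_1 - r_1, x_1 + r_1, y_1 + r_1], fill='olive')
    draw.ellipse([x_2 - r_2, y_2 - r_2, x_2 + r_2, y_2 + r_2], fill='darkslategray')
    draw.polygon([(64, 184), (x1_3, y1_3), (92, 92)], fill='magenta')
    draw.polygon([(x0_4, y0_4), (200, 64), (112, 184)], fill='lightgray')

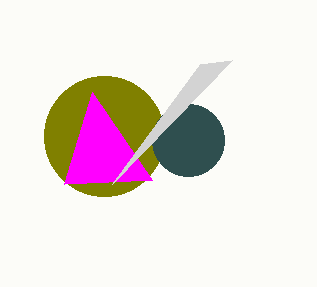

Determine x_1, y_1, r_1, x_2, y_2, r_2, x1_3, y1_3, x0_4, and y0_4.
x_1 = 104
y_1 = 136
r_1 = 60
x_2 = 188
y_2 = 140
r_2 = 36
x1_3 = 152
y1_3 = 180
x0_4 = 232
y0_4 = 60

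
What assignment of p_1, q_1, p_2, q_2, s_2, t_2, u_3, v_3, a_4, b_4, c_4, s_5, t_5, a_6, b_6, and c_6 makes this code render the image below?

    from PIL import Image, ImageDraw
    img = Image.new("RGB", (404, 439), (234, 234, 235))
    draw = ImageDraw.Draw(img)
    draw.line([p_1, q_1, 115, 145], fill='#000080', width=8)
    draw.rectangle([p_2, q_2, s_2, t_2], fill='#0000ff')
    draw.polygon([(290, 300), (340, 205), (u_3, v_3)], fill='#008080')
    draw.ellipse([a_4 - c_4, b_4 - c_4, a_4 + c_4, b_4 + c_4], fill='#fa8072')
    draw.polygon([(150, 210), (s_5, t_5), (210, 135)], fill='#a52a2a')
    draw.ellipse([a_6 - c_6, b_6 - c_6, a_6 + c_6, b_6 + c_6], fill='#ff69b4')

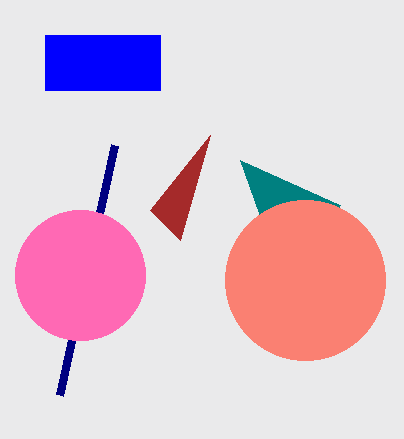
p_1 = 60; q_1 = 395; p_2 = 45; q_2 = 35; s_2 = 160; t_2 = 90; u_3 = 240; v_3 = 160; a_4 = 305; b_4 = 280; c_4 = 80; s_5 = 180; t_5 = 240; a_6 = 80; b_6 = 275; c_6 = 65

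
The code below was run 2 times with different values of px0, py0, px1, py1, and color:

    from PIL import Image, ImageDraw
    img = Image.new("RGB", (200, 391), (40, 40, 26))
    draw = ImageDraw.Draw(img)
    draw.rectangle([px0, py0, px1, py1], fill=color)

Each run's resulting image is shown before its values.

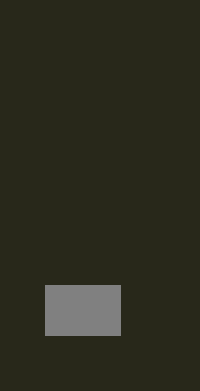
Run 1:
px0 = 45, py0 = 285, px1 = 120, py1 = 335, color = 'gray'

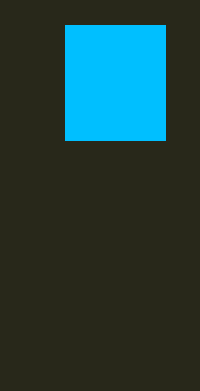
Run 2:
px0 = 65, py0 = 25, px1 = 165, py1 = 140, color = 'deepskyblue'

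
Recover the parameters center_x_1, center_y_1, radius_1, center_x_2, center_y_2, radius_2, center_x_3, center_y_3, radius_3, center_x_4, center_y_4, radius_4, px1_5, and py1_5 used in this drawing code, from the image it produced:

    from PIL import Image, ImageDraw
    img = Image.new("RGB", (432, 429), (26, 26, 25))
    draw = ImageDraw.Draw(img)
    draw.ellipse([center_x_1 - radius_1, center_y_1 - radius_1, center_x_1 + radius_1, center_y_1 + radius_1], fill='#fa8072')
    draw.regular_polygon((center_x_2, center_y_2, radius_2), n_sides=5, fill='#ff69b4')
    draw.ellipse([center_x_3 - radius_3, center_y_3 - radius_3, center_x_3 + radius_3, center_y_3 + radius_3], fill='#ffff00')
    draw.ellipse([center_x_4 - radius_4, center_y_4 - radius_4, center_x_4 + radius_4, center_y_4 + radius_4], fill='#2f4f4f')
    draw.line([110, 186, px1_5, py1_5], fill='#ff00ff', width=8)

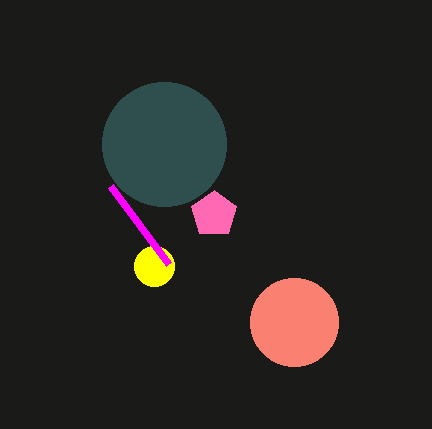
center_x_1 = 294; center_y_1 = 322; radius_1 = 44; center_x_2 = 214; center_y_2 = 214; radius_2 = 24; center_x_3 = 154; center_y_3 = 266; radius_3 = 20; center_x_4 = 164; center_y_4 = 144; radius_4 = 62; px1_5 = 168; py1_5 = 264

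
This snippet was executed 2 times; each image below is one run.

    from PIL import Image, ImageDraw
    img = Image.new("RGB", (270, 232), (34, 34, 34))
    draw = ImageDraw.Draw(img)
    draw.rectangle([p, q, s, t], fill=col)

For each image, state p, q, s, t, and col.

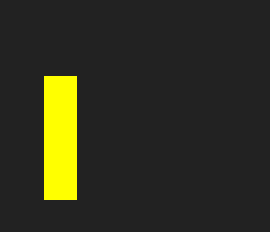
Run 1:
p = 44
q = 76
s = 76
t = 199
col = 'yellow'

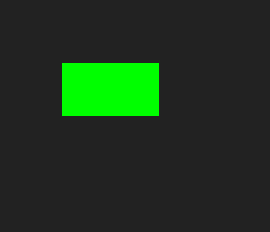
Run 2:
p = 62, q = 63, s = 158, t = 115, col = 'lime'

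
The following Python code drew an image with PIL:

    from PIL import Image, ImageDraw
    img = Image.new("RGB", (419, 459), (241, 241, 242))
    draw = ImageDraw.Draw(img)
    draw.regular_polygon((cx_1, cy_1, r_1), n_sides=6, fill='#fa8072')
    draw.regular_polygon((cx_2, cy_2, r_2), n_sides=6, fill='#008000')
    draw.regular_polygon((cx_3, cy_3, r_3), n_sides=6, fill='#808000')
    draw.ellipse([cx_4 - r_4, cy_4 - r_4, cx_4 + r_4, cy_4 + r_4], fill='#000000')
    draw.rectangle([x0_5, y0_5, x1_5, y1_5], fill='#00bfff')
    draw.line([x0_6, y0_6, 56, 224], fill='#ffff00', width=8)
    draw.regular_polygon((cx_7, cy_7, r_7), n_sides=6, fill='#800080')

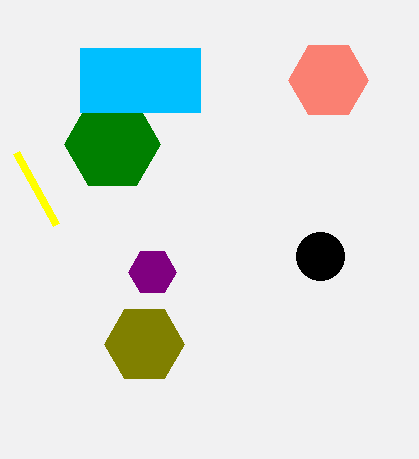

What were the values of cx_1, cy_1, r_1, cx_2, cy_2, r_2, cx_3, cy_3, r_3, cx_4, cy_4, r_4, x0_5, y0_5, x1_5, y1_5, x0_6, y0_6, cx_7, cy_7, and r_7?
cx_1 = 328
cy_1 = 80
r_1 = 40
cx_2 = 112
cy_2 = 144
r_2 = 48
cx_3 = 144
cy_3 = 344
r_3 = 40
cx_4 = 320
cy_4 = 256
r_4 = 24
x0_5 = 80
y0_5 = 48
x1_5 = 200
y1_5 = 112
x0_6 = 16
y0_6 = 152
cx_7 = 152
cy_7 = 272
r_7 = 24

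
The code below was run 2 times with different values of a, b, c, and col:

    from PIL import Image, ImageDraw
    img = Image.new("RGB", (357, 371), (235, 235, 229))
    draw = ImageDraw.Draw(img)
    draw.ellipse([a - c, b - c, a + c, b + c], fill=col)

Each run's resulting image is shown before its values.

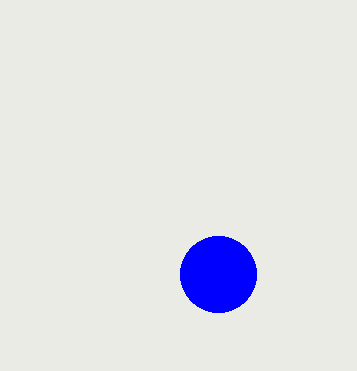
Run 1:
a = 218; b = 274; c = 38; col = 'blue'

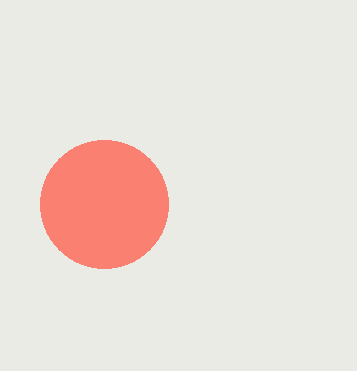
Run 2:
a = 104
b = 204
c = 64
col = 'salmon'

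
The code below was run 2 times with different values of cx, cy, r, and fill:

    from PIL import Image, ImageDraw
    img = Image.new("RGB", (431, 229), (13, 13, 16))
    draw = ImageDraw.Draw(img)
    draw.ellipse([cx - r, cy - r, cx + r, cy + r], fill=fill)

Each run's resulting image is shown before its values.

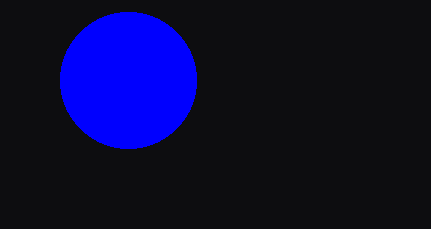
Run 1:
cx = 128; cy = 80; r = 68; fill = 'blue'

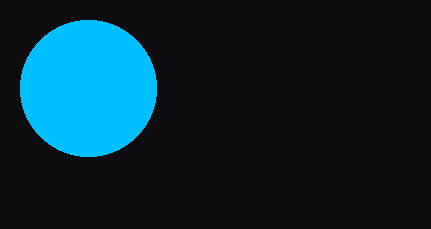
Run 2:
cx = 88
cy = 88
r = 68
fill = 'deepskyblue'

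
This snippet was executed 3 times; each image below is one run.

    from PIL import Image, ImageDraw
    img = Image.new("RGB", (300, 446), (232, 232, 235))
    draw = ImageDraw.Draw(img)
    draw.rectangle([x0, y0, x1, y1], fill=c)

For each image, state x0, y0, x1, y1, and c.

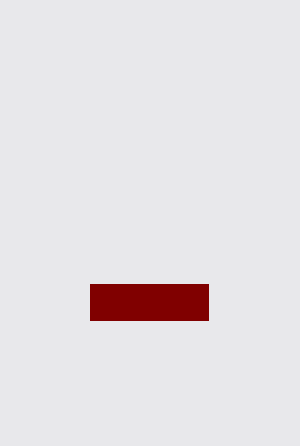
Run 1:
x0 = 90
y0 = 284
x1 = 208
y1 = 320
c = 'maroon'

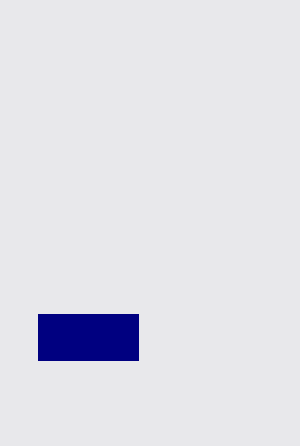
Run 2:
x0 = 38
y0 = 314
x1 = 138
y1 = 360
c = 'navy'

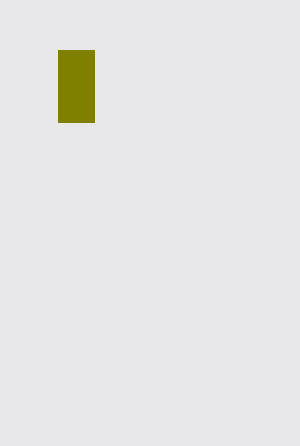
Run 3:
x0 = 58, y0 = 50, x1 = 94, y1 = 122, c = 'olive'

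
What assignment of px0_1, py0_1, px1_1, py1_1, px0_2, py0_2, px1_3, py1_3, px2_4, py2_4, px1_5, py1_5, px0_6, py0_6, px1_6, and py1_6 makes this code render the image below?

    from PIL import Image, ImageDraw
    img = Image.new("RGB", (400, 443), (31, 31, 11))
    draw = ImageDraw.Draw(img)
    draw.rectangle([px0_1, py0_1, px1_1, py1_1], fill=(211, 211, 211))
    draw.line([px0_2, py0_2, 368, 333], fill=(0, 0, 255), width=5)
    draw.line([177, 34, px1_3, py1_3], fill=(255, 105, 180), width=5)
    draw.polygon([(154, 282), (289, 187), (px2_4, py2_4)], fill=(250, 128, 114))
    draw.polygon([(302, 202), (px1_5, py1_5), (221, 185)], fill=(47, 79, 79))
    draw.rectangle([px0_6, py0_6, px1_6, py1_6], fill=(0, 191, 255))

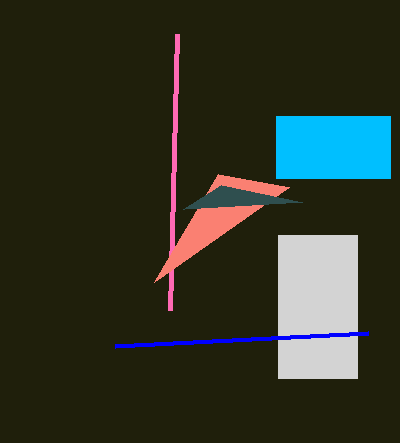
px0_1 = 278; py0_1 = 235; px1_1 = 357; py1_1 = 378; px0_2 = 115; py0_2 = 346; px1_3 = 170; py1_3 = 310; px2_4 = 218; py2_4 = 174; px1_5 = 183; py1_5 = 209; px0_6 = 276; py0_6 = 116; px1_6 = 390; py1_6 = 178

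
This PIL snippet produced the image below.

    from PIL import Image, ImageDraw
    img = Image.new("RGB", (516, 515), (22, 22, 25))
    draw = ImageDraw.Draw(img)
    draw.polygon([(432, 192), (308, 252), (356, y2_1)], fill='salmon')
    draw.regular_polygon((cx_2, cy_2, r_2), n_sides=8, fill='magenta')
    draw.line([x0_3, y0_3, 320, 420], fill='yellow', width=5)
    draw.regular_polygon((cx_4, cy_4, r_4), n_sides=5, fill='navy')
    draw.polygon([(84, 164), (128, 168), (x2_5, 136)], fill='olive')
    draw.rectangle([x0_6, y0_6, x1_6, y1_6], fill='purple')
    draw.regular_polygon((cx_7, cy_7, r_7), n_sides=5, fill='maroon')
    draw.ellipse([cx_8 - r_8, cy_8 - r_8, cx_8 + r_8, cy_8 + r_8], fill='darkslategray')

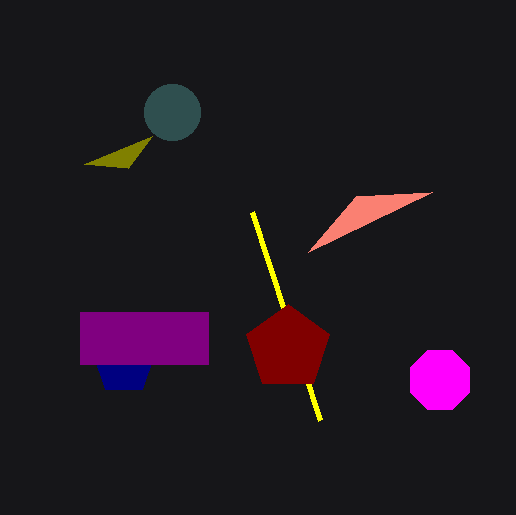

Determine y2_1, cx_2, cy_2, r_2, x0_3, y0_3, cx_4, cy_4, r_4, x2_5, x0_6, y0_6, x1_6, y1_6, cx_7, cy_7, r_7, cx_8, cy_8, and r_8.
y2_1 = 196
cx_2 = 440
cy_2 = 380
r_2 = 32
x0_3 = 252
y0_3 = 212
cx_4 = 124
cy_4 = 364
r_4 = 32
x2_5 = 152
x0_6 = 80
y0_6 = 312
x1_6 = 208
y1_6 = 364
cx_7 = 288
cy_7 = 348
r_7 = 44
cx_8 = 172
cy_8 = 112
r_8 = 28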